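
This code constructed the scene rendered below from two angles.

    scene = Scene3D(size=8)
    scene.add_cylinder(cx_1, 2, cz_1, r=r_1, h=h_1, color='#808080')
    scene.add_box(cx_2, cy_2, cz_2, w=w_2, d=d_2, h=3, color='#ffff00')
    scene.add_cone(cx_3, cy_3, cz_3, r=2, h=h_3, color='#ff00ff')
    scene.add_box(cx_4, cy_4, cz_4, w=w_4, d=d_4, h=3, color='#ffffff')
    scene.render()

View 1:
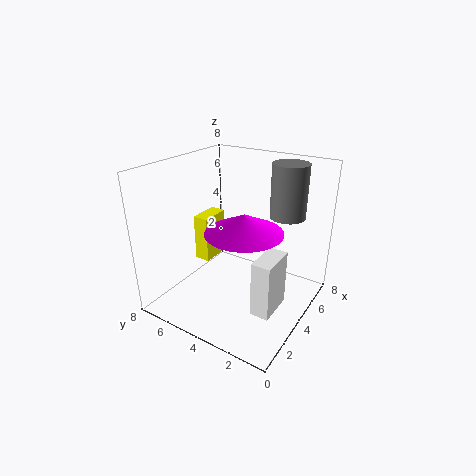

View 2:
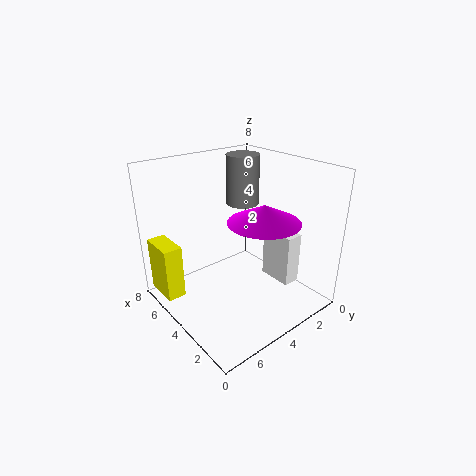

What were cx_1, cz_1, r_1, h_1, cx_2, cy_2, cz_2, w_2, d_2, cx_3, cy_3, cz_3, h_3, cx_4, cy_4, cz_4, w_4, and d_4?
cx_1 = 6, cz_1 = 5, r_1 = 1, h_1 = 3, cx_2 = 5, cy_2 = 7, cz_2 = 1, w_2 = 2, d_2 = 1, cx_3 = 3, cy_3 = 3, cz_3 = 5, h_3 = 1, cx_4 = 2, cy_4 = 1, cz_4 = 1, w_4 = 2, d_4 = 1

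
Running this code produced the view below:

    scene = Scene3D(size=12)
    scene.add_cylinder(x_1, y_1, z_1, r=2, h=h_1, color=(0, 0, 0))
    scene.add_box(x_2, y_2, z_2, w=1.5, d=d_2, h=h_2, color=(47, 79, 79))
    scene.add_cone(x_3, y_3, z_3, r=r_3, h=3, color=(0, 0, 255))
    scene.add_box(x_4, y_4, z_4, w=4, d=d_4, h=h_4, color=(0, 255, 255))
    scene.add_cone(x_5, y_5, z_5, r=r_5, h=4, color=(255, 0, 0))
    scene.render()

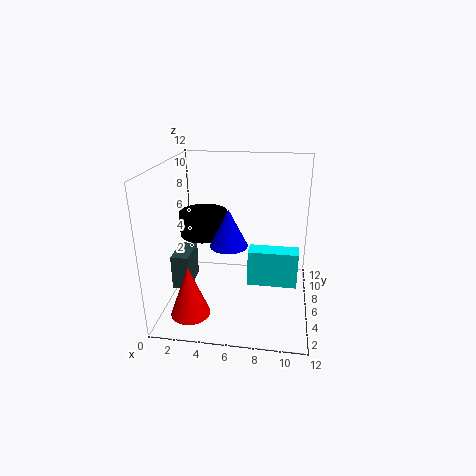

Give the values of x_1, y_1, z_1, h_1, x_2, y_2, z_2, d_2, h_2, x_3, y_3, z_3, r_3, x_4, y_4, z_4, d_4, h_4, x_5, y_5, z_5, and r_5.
x_1 = 3
y_1 = 6.5
z_1 = 6
h_1 = 2
x_2 = 0.5
y_2 = 4.5
z_2 = 1.5
d_2 = 3
h_2 = 3
x_3 = 5.5
y_3 = 4.5
z_3 = 6
r_3 = 1.5
x_4 = 7
y_4 = 4.5
z_4 = 2.5
d_4 = 1.5
h_4 = 3
x_5 = 3
y_5 = 1.5
z_5 = 1.5
r_5 = 1.5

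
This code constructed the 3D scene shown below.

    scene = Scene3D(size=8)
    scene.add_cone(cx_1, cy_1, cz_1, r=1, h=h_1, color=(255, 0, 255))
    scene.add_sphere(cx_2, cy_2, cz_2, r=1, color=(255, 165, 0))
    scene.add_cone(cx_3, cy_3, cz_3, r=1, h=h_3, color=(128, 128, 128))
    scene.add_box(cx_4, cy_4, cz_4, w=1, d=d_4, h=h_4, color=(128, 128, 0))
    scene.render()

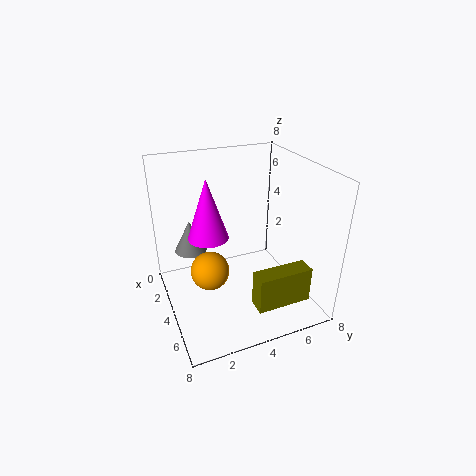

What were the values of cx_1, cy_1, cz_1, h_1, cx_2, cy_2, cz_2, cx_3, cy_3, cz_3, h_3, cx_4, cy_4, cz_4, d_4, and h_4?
cx_1 = 5
cy_1 = 2
cz_1 = 5
h_1 = 3
cx_2 = 5
cy_2 = 2
cz_2 = 3
cx_3 = 1
cy_3 = 2
cz_3 = 2
h_3 = 2
cx_4 = 6
cy_4 = 4
cz_4 = 1
d_4 = 3
h_4 = 2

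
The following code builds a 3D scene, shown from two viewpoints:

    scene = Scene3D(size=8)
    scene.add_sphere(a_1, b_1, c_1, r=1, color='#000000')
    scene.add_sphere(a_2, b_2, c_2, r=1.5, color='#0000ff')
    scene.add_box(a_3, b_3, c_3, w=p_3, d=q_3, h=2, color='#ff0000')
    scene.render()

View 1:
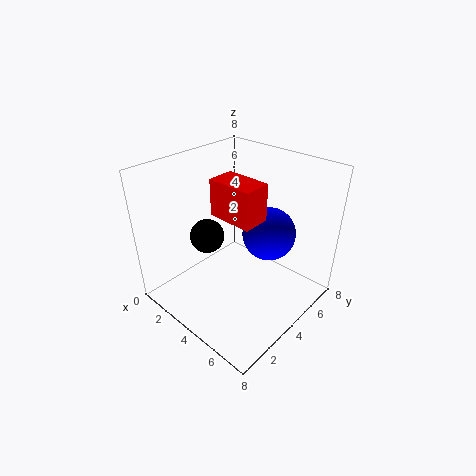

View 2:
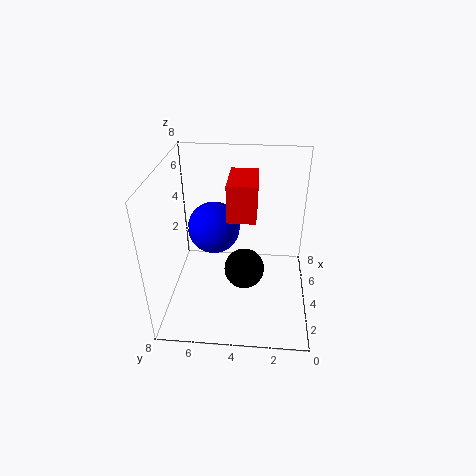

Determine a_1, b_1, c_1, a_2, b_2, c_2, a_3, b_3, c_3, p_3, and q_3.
a_1 = 2, b_1 = 3.5, c_1 = 3.5, a_2 = 5, b_2 = 5.5, c_2 = 4, a_3 = 3, b_3 = 3, c_3 = 5.5, p_3 = 2.5, q_3 = 1.5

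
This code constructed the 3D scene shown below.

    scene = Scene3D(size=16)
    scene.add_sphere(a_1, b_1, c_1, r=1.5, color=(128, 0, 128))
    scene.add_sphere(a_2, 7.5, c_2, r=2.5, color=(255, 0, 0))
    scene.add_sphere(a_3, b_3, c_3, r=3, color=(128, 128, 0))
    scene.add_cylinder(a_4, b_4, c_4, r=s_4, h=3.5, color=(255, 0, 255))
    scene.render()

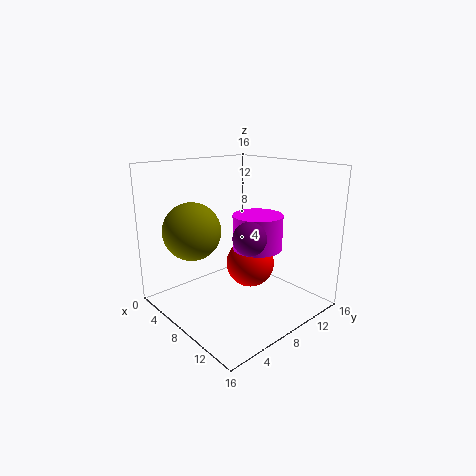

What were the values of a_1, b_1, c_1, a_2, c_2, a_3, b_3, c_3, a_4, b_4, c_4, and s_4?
a_1 = 14; b_1 = 4; c_1 = 10.5; a_2 = 10.5; c_2 = 6; a_3 = 6.5; b_3 = 3; c_3 = 9.5; a_4 = 11.5; b_4 = 7.5; c_4 = 8; s_4 = 2.5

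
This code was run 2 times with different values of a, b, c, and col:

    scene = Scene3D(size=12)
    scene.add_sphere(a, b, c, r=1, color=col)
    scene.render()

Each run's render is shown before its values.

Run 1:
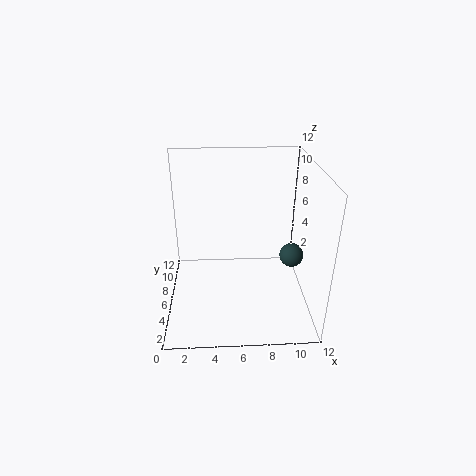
a = 10.5, b = 5.5, c = 4.5, col = 'darkslategray'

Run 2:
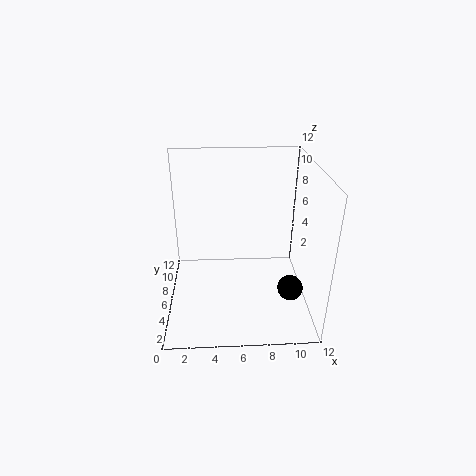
a = 10, b = 3, c = 3, col = 'black'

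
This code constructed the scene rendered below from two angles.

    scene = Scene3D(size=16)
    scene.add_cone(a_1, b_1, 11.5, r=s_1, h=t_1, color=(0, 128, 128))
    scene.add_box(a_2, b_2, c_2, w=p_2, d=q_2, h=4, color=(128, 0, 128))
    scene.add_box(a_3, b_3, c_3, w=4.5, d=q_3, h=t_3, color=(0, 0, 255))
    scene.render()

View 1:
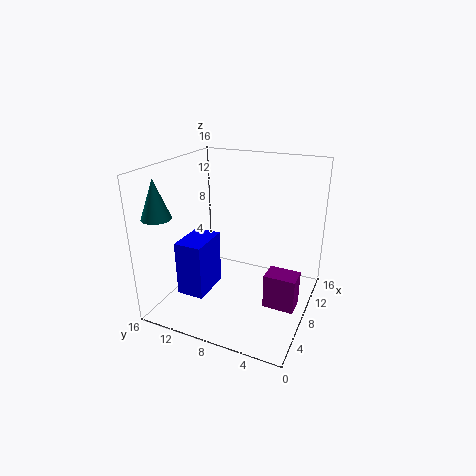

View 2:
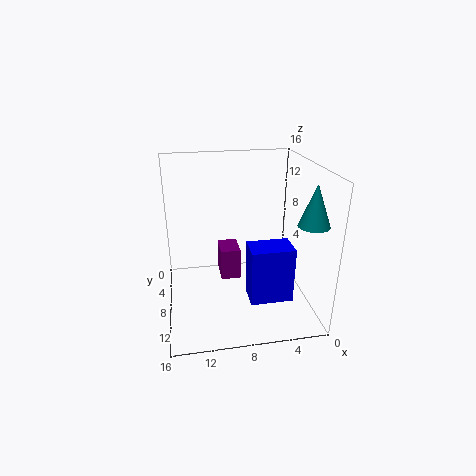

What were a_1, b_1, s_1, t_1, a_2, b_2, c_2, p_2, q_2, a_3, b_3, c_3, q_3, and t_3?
a_1 = 2, b_1 = 14, s_1 = 1.5, t_1 = 4, a_2 = 7, b_2 = 1, c_2 = 0.5, p_2 = 2.5, q_2 = 3.5, a_3 = 3, b_3 = 10, c_3 = 2.5, q_3 = 3, t_3 = 6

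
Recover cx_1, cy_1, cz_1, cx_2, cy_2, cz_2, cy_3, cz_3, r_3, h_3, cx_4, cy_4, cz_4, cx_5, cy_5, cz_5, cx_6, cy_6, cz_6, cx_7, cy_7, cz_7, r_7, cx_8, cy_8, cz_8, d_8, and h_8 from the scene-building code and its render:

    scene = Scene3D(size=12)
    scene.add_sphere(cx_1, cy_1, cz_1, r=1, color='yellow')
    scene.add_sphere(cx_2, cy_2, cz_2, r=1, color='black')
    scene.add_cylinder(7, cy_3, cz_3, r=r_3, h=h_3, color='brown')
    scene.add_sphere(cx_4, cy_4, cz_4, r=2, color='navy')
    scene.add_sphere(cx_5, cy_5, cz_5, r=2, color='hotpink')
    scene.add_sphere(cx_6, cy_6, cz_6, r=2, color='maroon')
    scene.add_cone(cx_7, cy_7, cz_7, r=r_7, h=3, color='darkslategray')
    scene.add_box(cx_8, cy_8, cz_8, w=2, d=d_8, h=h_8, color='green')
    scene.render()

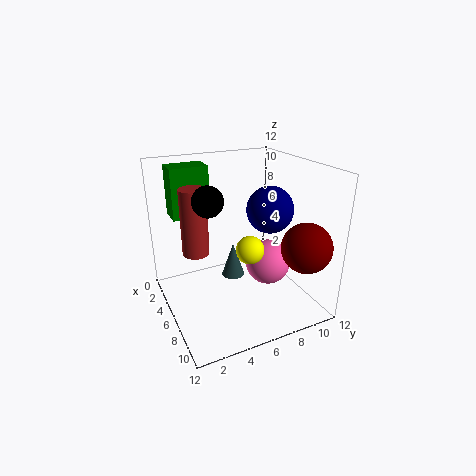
cx_1 = 10
cy_1 = 5
cz_1 = 7
cx_2 = 10
cy_2 = 2
cz_2 = 11
cy_3 = 2
cz_3 = 6
r_3 = 1
h_3 = 5
cx_4 = 6
cy_4 = 9
cz_4 = 8
cx_5 = 6
cy_5 = 9
cz_5 = 3
cx_6 = 10
cy_6 = 10
cz_6 = 6
cx_7 = 5
cy_7 = 6
cz_7 = 2
r_7 = 1
cx_8 = 3
cy_8 = 1
cz_8 = 8
d_8 = 3
h_8 = 4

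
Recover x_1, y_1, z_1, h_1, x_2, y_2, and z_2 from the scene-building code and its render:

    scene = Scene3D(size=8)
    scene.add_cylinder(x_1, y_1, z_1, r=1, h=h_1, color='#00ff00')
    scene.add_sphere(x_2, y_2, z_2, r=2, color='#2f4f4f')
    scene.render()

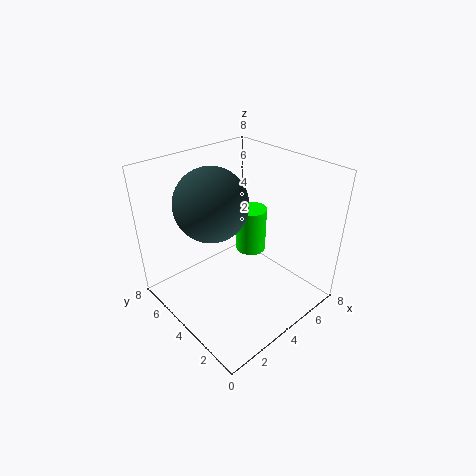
x_1 = 7; y_1 = 6; z_1 = 1; h_1 = 3; x_2 = 3; y_2 = 5; z_2 = 6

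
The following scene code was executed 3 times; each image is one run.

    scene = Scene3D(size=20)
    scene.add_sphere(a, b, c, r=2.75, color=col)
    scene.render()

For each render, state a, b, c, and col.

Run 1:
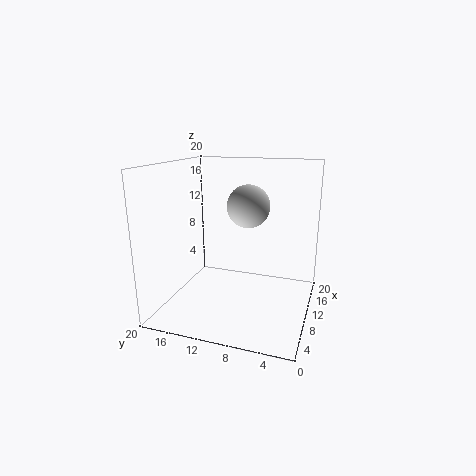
a = 8.25; b = 8; c = 15; col = 'lightgray'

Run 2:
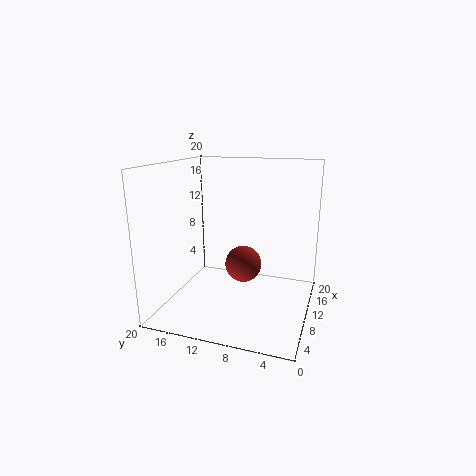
a = 13.25; b = 10.25; c = 4.75; col = 'brown'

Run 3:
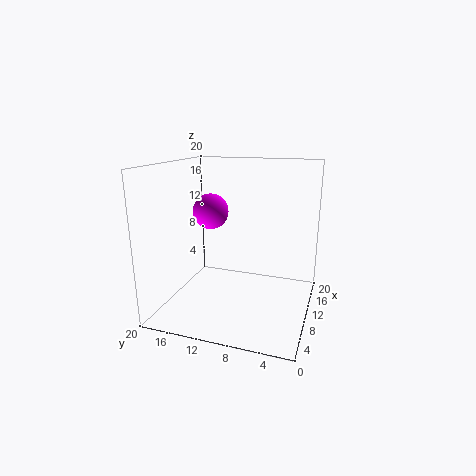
a = 14.5; b = 16; c = 12.25; col = 'magenta'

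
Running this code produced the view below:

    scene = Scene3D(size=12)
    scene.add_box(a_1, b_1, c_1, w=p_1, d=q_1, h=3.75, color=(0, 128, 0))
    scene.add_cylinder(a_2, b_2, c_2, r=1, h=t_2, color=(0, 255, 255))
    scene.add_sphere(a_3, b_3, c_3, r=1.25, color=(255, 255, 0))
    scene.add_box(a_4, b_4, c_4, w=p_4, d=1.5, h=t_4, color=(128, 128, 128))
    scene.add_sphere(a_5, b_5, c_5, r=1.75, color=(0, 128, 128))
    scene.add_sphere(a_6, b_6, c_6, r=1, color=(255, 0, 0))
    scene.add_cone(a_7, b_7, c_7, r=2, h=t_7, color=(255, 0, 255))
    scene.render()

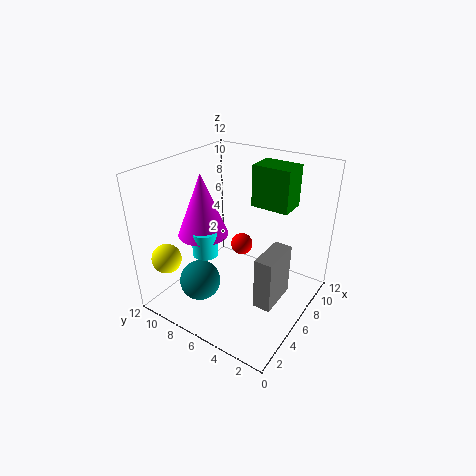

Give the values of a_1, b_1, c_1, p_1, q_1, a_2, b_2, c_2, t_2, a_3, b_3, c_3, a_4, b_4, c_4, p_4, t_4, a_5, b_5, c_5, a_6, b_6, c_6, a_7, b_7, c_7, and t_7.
a_1 = 9.25, b_1 = 3.25, c_1 = 7.5, p_1 = 2.5, q_1 = 3.5, a_2 = 3.25, b_2 = 7.25, c_2 = 5.5, t_2 = 2, a_3 = 2.25, b_3 = 10.75, c_3 = 4.25, a_4 = 4.5, b_4 = 2, c_4 = 1, p_4 = 3.5, t_4 = 4.5, a_5 = 3.75, b_5 = 8.5, c_5 = 2, a_6 = 8.5, b_6 = 7.25, c_6 = 3.75, a_7 = 4, b_7 = 8, c_7 = 6.75, t_7 = 5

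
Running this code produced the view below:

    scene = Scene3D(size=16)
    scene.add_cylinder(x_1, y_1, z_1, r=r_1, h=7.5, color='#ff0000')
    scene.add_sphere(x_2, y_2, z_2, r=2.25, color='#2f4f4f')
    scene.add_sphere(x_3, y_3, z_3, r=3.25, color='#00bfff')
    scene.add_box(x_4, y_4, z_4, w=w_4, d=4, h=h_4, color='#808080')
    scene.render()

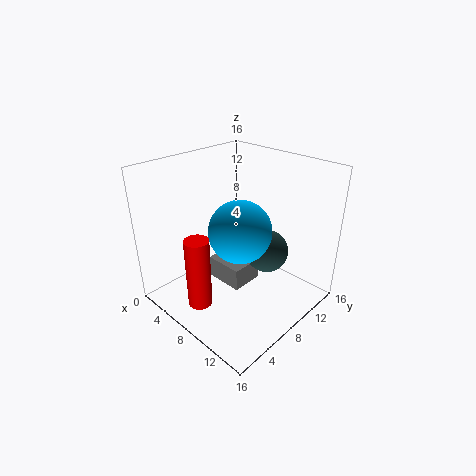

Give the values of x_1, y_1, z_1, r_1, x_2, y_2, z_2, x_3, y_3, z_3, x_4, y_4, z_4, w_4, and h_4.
x_1 = 8.25, y_1 = 2, z_1 = 2.75, r_1 = 1.25, x_2 = 11.5, y_2 = 8.75, z_2 = 7.5, x_3 = 9.75, y_3 = 6.5, z_3 = 10, x_4 = 3, y_4 = 8, z_4 = 0.5, w_4 = 4.75, h_4 = 2.75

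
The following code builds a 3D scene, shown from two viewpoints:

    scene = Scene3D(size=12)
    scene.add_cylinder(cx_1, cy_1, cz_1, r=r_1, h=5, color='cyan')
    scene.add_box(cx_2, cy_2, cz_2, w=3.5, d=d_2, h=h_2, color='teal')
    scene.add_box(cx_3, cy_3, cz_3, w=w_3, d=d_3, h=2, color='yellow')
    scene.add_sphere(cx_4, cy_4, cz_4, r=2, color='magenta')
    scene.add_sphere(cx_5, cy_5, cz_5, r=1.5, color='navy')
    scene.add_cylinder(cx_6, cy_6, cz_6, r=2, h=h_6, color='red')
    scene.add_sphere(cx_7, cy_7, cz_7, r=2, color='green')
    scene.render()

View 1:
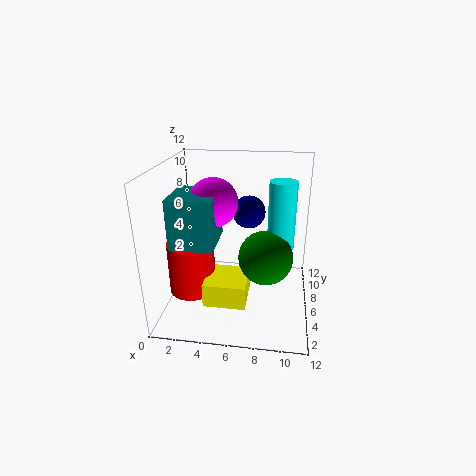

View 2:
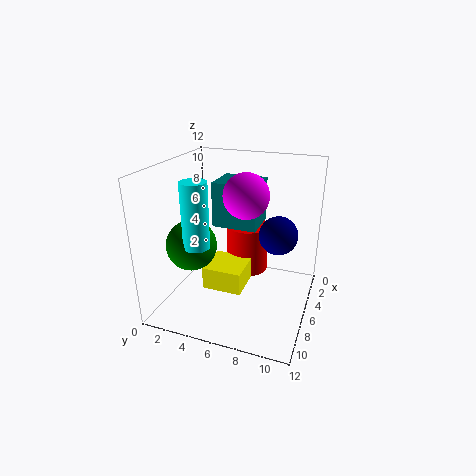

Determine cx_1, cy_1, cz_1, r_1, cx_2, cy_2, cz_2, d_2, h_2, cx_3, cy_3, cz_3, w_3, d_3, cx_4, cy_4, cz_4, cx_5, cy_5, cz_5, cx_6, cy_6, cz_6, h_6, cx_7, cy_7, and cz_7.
cx_1 = 9.5; cy_1 = 4; cz_1 = 6.5; r_1 = 1; cx_2 = 1; cy_2 = 3; cz_2 = 6; d_2 = 4; h_2 = 4; cx_3 = 3.5; cy_3 = 3; cz_3 = 1; w_3 = 3.5; d_3 = 3.5; cx_4 = 4; cy_4 = 6; cz_4 = 9; cx_5 = 6.5; cy_5 = 9.5; cz_5 = 7; cx_6 = 2; cy_6 = 5.5; cz_6 = 1; h_6 = 4.5; cx_7 = 8.5; cy_7 = 3; cz_7 = 6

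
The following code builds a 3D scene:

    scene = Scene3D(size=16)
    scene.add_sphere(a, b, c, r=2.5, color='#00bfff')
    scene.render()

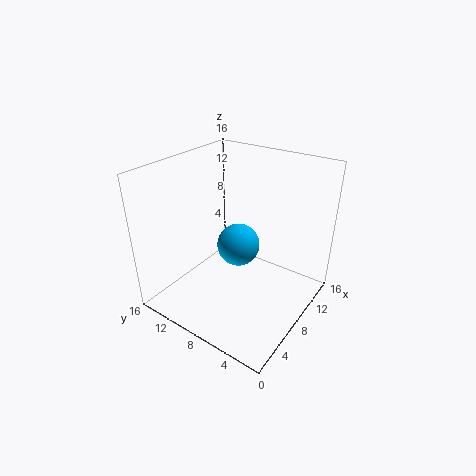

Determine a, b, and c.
a = 9.5
b = 9
c = 6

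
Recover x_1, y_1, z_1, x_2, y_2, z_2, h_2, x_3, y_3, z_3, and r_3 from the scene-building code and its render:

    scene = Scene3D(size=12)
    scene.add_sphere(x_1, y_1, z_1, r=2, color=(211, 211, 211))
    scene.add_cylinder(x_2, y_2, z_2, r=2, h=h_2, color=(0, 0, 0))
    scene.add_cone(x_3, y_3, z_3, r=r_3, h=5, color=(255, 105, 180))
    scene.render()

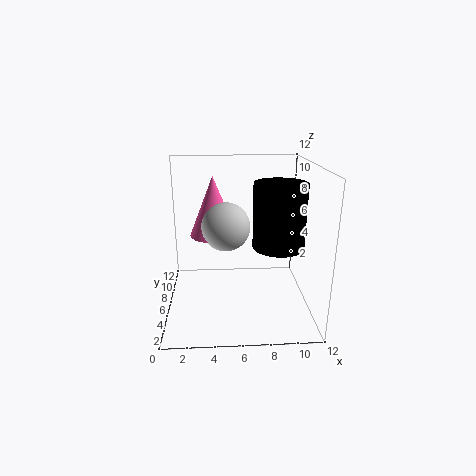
x_1 = 5
y_1 = 6
z_1 = 7
x_2 = 9
y_2 = 4
z_2 = 6
h_2 = 5
x_3 = 4
y_3 = 7
z_3 = 6
r_3 = 2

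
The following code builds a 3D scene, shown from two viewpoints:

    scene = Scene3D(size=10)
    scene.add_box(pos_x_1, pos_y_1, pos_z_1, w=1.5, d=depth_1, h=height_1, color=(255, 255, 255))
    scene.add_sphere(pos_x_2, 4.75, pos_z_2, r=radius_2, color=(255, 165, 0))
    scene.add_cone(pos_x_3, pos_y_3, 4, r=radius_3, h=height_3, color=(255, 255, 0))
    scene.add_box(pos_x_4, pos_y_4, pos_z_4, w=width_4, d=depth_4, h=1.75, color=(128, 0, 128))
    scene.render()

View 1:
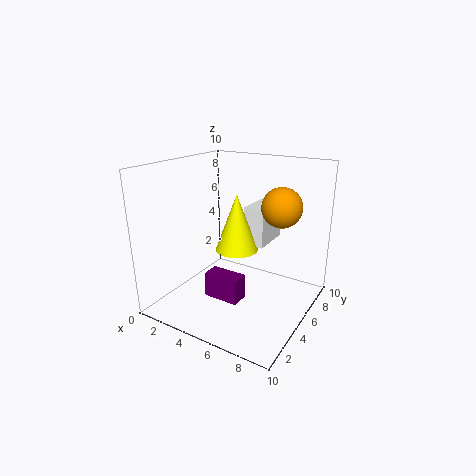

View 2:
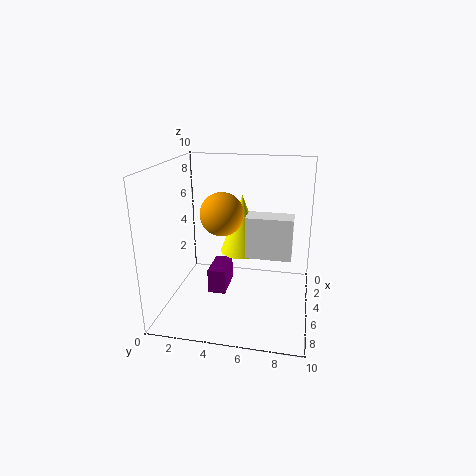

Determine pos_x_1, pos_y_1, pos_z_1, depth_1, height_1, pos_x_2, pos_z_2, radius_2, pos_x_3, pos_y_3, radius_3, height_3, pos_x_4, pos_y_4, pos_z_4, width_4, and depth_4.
pos_x_1 = 5, pos_y_1 = 5.75, pos_z_1 = 4.25, depth_1 = 3, height_1 = 2.75, pos_x_2 = 8.25, pos_z_2 = 7.75, radius_2 = 1.25, pos_x_3 = 4.75, pos_y_3 = 5.25, radius_3 = 1.5, height_3 = 4, pos_x_4 = 3.5, pos_y_4 = 3, pos_z_4 = 1, width_4 = 2.5, depth_4 = 1.25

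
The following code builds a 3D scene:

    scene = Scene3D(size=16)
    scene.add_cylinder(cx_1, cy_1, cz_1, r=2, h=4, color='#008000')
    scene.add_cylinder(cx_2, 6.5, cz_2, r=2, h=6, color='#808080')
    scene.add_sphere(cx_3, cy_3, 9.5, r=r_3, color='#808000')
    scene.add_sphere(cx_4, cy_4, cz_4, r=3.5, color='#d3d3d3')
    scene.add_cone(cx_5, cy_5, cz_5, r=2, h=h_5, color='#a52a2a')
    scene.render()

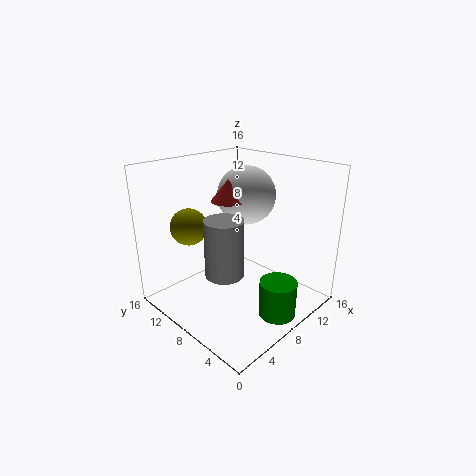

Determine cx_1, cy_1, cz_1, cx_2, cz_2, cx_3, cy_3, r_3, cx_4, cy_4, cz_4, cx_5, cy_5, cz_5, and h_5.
cx_1 = 8.5, cy_1 = 2.5, cz_1 = 0.5, cx_2 = 4.5, cz_2 = 5.5, cx_3 = 4, cy_3 = 11.5, r_3 = 2, cx_4 = 12, cy_4 = 10.5, cz_4 = 11.5, cx_5 = 9, cy_5 = 10.5, cz_5 = 11.5, h_5 = 2.5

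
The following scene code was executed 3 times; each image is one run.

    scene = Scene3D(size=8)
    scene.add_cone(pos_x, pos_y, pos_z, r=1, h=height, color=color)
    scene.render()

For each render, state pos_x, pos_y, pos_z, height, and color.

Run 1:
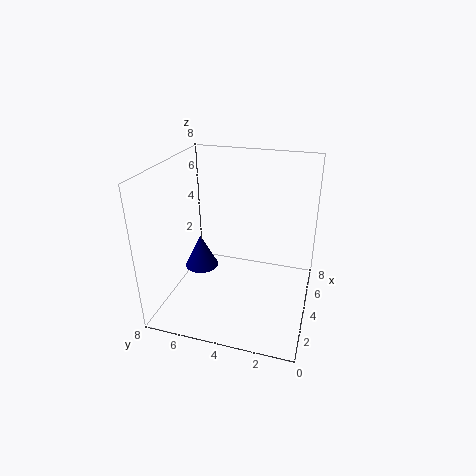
pos_x = 4.5, pos_y = 6.5, pos_z = 1.5, height = 2, color = 'navy'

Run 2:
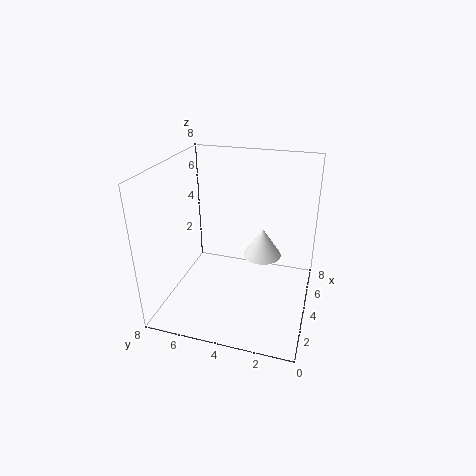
pos_x = 3.5, pos_y = 2.5, pos_z = 3.5, height = 1.5, color = 'white'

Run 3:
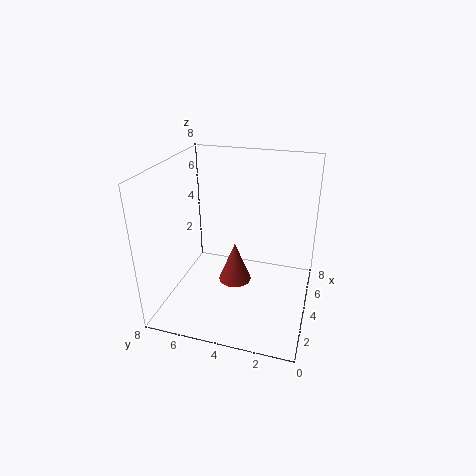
pos_x = 5, pos_y = 4.5, pos_z = 0.5, height = 2.5, color = 'brown'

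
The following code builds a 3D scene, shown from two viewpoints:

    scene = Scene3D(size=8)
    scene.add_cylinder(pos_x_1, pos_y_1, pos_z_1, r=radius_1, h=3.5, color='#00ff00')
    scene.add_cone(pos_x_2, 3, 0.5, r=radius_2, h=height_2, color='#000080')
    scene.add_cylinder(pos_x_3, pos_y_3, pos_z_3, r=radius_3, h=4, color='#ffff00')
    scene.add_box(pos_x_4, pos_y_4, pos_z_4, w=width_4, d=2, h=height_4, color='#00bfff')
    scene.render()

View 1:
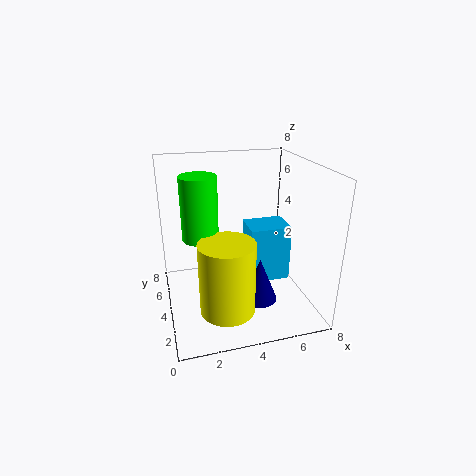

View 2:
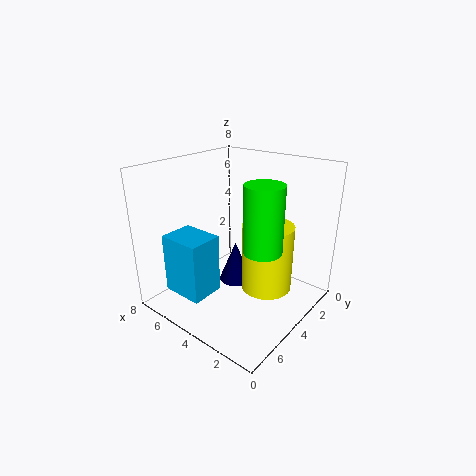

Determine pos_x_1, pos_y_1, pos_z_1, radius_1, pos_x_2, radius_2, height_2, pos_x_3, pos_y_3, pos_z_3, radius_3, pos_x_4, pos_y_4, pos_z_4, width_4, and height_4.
pos_x_1 = 2; pos_y_1 = 4.5; pos_z_1 = 4; radius_1 = 1; pos_x_2 = 5; radius_2 = 1; height_2 = 2.5; pos_x_3 = 3; pos_y_3 = 2.5; pos_z_3 = 0.5; radius_3 = 1.5; pos_x_4 = 5; pos_y_4 = 4.5; pos_z_4 = 0.5; width_4 = 2.5; height_4 = 3.5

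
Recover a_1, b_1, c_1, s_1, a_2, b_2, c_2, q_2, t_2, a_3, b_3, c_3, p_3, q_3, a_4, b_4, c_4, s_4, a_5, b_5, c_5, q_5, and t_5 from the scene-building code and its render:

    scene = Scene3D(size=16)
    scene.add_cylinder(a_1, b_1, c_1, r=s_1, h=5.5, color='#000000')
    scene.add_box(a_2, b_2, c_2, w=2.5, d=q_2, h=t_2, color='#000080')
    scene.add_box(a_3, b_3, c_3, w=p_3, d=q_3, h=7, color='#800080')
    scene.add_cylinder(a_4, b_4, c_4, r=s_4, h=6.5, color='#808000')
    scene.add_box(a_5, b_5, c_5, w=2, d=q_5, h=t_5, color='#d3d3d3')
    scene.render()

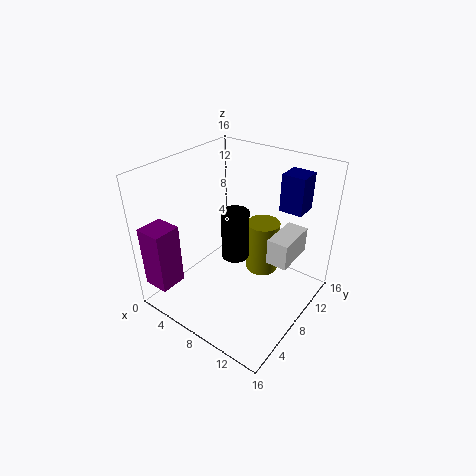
a_1 = 8; b_1 = 7.5; c_1 = 6; s_1 = 1.5; a_2 = 11.5; b_2 = 10.5; c_2 = 11.5; q_2 = 2.5; t_2 = 4; a_3 = 0.5; b_3 = 0.5; c_3 = 3; p_3 = 3; q_3 = 3; a_4 = 8.5; b_4 = 12.5; c_4 = 1.5; s_4 = 2; a_5 = 13.5; b_5 = 5; c_5 = 9; q_5 = 4; t_5 = 2.5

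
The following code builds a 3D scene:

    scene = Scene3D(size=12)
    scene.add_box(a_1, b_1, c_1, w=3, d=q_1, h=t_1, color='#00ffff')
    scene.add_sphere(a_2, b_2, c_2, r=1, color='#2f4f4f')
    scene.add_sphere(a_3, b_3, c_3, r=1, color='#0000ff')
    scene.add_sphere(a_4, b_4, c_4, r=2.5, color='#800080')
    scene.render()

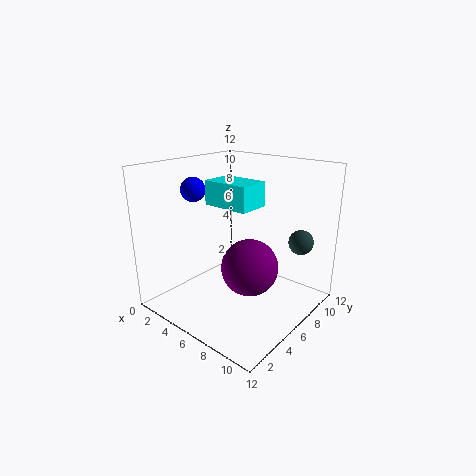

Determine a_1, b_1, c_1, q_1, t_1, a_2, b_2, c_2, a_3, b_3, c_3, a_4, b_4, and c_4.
a_1 = 8
b_1 = 0.5
c_1 = 10.5
q_1 = 2
t_1 = 1.5
a_2 = 10.5
b_2 = 8.5
c_2 = 6
a_3 = 3
b_3 = 4
c_3 = 10
a_4 = 6.5
b_4 = 7
c_4 = 3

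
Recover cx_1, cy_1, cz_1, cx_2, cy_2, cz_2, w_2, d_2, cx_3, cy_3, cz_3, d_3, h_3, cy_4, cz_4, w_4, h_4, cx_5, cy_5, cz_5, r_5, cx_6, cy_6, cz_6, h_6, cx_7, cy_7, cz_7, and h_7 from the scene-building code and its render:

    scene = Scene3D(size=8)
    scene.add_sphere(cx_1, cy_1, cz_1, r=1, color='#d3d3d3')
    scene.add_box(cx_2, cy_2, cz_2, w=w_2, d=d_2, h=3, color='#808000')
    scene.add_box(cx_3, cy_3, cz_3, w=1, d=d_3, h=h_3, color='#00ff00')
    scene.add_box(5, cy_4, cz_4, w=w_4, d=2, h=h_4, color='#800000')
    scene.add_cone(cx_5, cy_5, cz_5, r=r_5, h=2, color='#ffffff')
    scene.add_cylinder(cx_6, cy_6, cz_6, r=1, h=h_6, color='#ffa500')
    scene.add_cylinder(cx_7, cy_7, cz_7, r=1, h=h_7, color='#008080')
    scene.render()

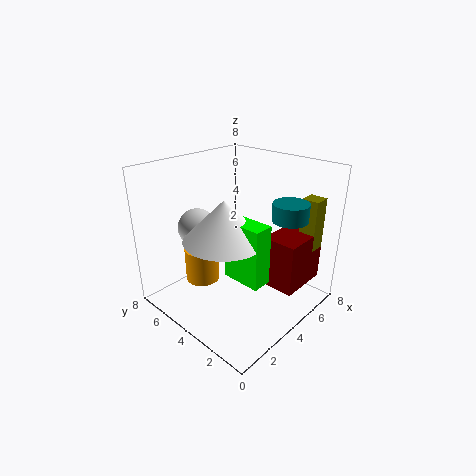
cx_1 = 2; cy_1 = 5; cz_1 = 5; cx_2 = 7; cy_2 = 1; cz_2 = 3; w_2 = 1; d_2 = 1; cx_3 = 2; cy_3 = 1; cz_3 = 3; d_3 = 2; h_3 = 3; cy_4 = 1; cz_4 = 1; w_4 = 3; h_4 = 3; cx_5 = 2; cy_5 = 3; cz_5 = 5; r_5 = 2; cx_6 = 3; cy_6 = 6; cz_6 = 1; h_6 = 2; cx_7 = 6; cy_7 = 2; cz_7 = 5; h_7 = 1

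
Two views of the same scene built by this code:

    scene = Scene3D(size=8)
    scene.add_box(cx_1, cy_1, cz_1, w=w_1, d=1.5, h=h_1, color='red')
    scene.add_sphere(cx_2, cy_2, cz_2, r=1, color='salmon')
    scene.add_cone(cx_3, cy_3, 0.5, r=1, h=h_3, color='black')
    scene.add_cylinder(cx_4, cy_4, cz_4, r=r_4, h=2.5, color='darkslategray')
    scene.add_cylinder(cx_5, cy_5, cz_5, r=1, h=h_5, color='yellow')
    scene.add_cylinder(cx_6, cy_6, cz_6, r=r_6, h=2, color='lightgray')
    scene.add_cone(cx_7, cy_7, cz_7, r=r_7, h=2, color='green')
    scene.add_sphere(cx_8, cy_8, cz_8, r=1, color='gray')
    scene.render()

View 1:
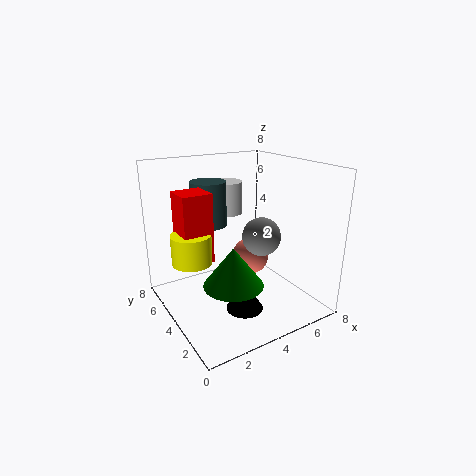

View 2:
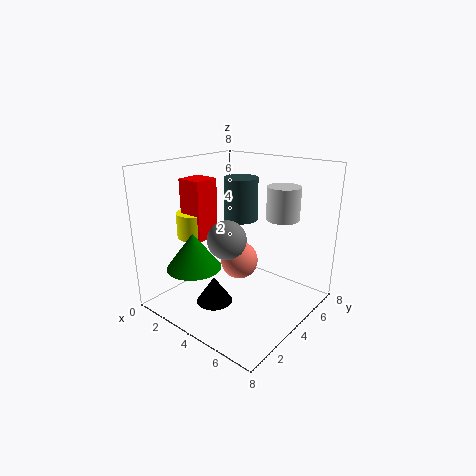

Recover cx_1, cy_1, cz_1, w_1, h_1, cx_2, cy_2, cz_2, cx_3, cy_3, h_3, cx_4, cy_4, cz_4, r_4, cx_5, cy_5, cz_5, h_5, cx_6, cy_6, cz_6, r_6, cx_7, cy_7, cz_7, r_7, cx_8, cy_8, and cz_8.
cx_1 = 0.5
cy_1 = 3
cz_1 = 3.5
w_1 = 1.5
h_1 = 3.5
cx_2 = 4.5
cy_2 = 3.5
cz_2 = 3
cx_3 = 3.5
cy_3 = 2.5
h_3 = 1.5
cx_4 = 3
cy_4 = 5.5
cz_4 = 4.5
r_4 = 1
cx_5 = 1
cy_5 = 3.5
cz_5 = 3.5
h_5 = 1.5
cx_6 = 5
cy_6 = 7
cz_6 = 4.5
r_6 = 1
cx_7 = 2.5
cy_7 = 2
cz_7 = 2.5
r_7 = 1.5
cx_8 = 4.5
cy_8 = 2.5
cz_8 = 4.5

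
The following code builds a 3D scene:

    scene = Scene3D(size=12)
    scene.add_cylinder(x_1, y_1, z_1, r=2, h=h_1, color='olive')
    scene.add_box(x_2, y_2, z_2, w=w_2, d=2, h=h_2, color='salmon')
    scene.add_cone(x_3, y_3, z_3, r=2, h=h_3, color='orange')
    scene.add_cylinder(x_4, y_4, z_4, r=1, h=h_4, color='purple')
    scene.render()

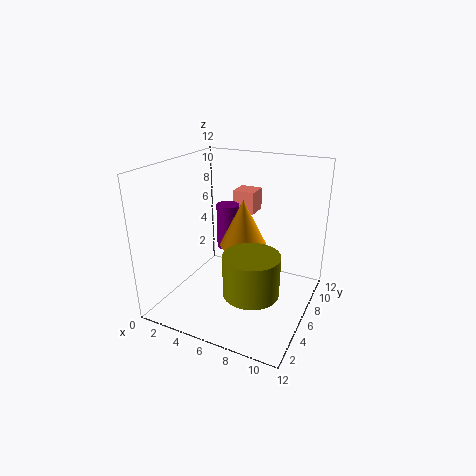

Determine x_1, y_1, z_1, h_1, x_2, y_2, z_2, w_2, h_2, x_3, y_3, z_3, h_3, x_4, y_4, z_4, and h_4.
x_1 = 9, y_1 = 2, z_1 = 4, h_1 = 3, x_2 = 4, y_2 = 9, z_2 = 7, w_2 = 2, h_2 = 2, x_3 = 6, y_3 = 7, z_3 = 5, h_3 = 4, x_4 = 4, y_4 = 8, z_4 = 4, h_4 = 4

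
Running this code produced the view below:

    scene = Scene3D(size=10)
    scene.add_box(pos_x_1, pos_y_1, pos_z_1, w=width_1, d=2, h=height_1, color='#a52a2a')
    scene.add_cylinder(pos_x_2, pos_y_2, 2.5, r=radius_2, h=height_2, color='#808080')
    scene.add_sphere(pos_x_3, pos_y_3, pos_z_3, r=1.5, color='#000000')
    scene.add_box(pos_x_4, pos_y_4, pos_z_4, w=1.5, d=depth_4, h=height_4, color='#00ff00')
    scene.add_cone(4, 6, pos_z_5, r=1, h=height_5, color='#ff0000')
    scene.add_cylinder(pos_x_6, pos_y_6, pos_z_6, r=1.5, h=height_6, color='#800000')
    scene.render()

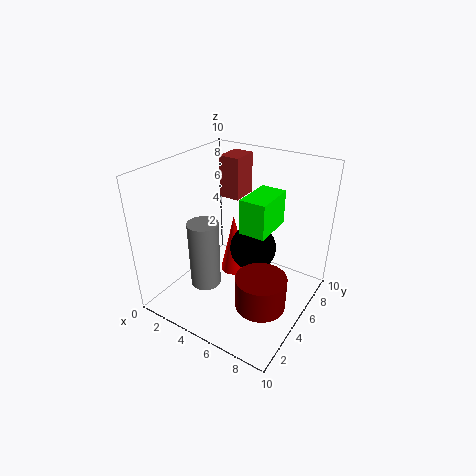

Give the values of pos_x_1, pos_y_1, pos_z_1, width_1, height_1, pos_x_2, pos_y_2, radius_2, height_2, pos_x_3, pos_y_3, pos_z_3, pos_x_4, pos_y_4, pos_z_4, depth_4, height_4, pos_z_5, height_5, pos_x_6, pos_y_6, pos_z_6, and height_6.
pos_x_1 = 2.5; pos_y_1 = 6.5; pos_z_1 = 7; width_1 = 1.5; height_1 = 3; pos_x_2 = 4; pos_y_2 = 2.5; radius_2 = 1; height_2 = 4.5; pos_x_3 = 6.5; pos_y_3 = 4.5; pos_z_3 = 5; pos_x_4 = 7; pos_y_4 = 2; pos_z_4 = 7.5; depth_4 = 2.5; height_4 = 2; pos_z_5 = 1.5; height_5 = 4.5; pos_x_6 = 8.5; pos_y_6 = 2; pos_z_6 = 3; height_6 = 2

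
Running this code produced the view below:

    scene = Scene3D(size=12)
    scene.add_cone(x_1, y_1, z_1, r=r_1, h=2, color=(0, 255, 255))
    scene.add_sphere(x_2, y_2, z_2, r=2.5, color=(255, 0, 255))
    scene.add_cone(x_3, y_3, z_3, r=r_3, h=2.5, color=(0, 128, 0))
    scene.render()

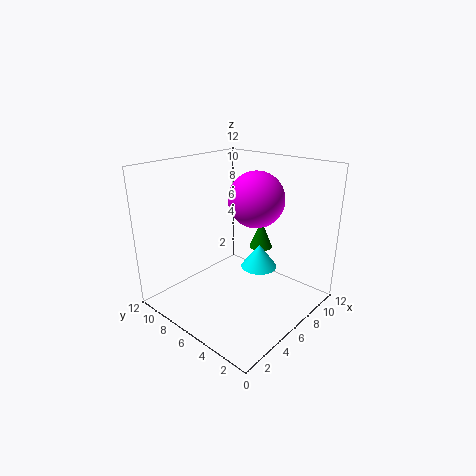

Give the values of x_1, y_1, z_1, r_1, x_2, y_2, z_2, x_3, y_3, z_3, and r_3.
x_1 = 7; y_1 = 4.5; z_1 = 3.5; r_1 = 1.5; x_2 = 9; y_2 = 6.5; z_2 = 8.5; x_3 = 8.5; y_3 = 5.5; z_3 = 4.5; r_3 = 1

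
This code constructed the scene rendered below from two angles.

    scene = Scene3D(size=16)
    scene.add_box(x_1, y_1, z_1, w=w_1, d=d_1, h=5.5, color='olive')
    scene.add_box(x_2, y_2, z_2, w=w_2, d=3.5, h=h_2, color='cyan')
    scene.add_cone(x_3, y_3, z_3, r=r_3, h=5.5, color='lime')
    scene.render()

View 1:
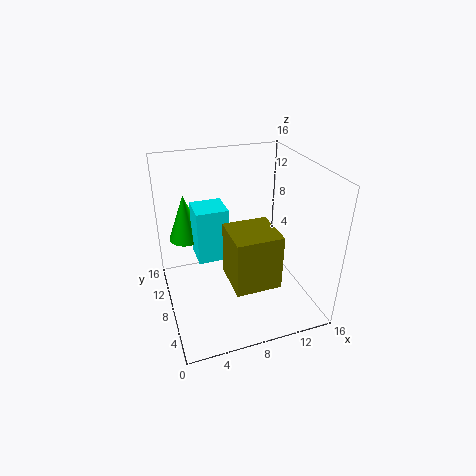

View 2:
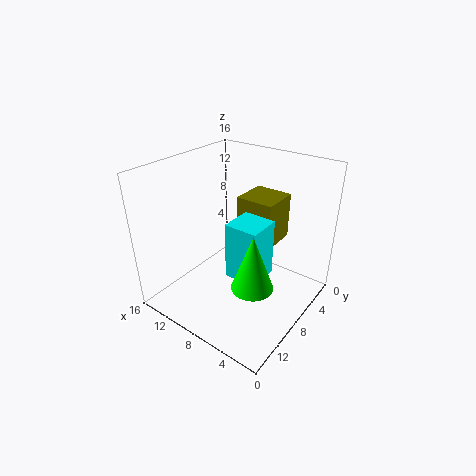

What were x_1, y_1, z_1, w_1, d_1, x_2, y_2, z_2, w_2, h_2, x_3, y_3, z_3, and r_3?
x_1 = 5.5; y_1 = 1; z_1 = 6; w_1 = 4.5; d_1 = 4.5; x_2 = 3.5; y_2 = 8; z_2 = 5.5; w_2 = 3.5; h_2 = 6; x_3 = 3; y_3 = 12.5; z_3 = 6.5; r_3 = 2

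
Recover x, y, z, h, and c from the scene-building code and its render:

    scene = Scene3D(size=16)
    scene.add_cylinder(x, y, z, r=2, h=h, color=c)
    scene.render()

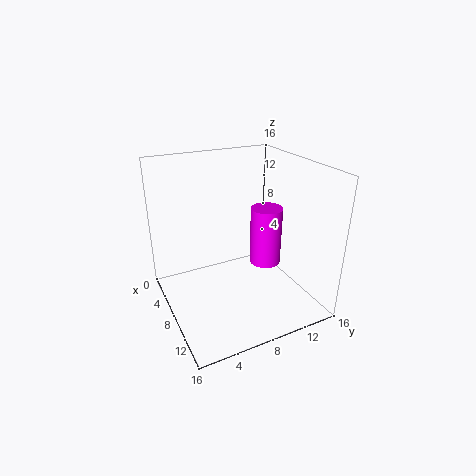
x = 5
y = 13.5
z = 2
h = 7.5
c = 'magenta'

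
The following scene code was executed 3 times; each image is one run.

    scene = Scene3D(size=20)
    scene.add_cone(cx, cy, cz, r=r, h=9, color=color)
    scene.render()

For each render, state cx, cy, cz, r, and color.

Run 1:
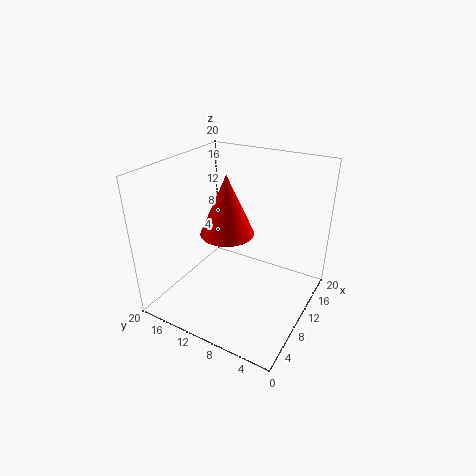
cx = 12; cy = 13; cz = 9; r = 4; color = 'red'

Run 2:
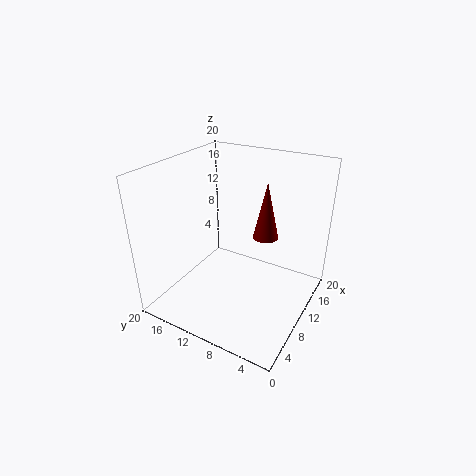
cx = 17; cy = 9; cz = 7; r = 2; color = 'maroon'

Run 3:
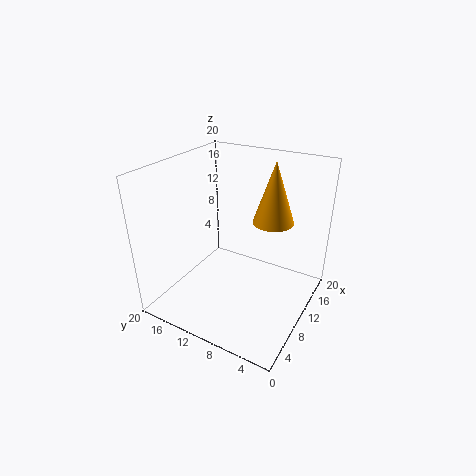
cx = 15; cy = 7; cz = 11; r = 3; color = 'orange'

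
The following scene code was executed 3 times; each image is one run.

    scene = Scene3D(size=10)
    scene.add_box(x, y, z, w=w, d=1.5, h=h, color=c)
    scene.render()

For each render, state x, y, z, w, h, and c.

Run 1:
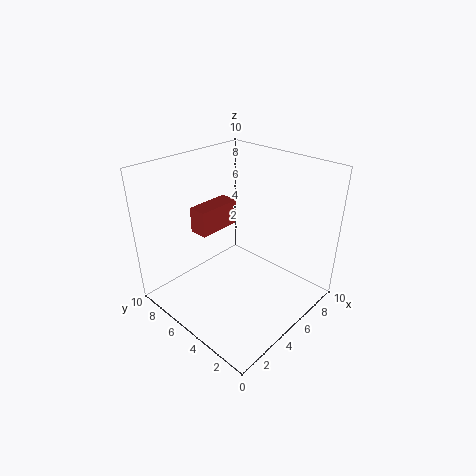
x = 4.5; y = 8; z = 4; w = 3.5; h = 2; c = 'brown'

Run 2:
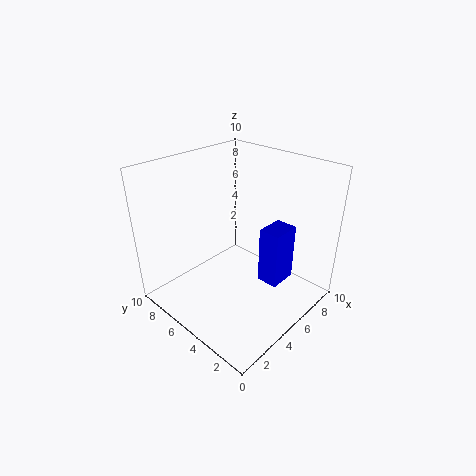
x = 5.5; y = 2; z = 2; w = 2; h = 4; c = 'blue'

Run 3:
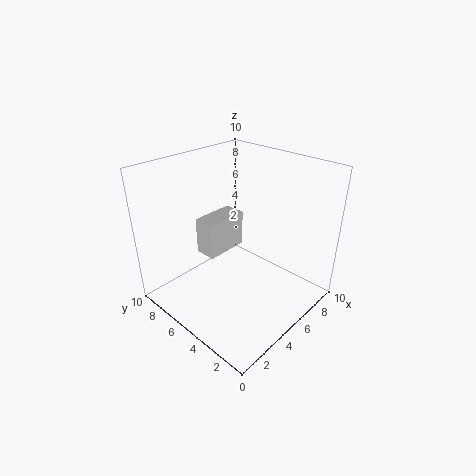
x = 3; y = 5.5; z = 4; w = 3; h = 2.5; c = 'lightgray'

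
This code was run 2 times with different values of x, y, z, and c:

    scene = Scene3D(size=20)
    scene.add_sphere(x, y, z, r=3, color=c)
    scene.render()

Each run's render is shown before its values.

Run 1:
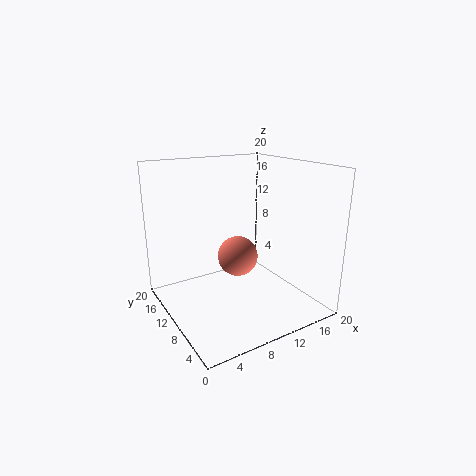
x = 11.5, y = 12.5, z = 6, c = 'salmon'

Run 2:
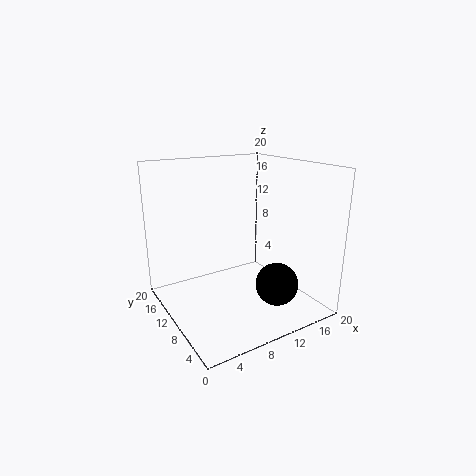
x = 14, y = 6, z = 3.5, c = 'black'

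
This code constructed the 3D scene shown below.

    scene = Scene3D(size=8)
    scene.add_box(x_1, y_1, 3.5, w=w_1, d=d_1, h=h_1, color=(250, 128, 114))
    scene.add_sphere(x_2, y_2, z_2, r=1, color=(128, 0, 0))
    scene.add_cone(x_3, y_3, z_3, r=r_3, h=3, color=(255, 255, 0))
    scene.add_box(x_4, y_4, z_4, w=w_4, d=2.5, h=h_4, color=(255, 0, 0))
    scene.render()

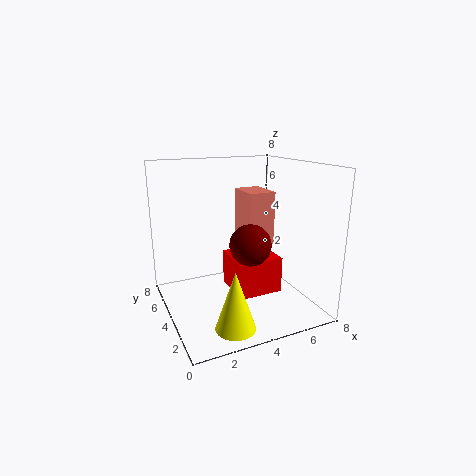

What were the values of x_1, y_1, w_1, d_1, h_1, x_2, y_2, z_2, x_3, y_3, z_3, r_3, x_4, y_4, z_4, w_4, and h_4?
x_1 = 4.5, y_1 = 3.5, w_1 = 1.5, d_1 = 2, h_1 = 3, x_2 = 3.5, y_2 = 1.5, z_2 = 4.5, x_3 = 2.5, y_3 = 1, z_3 = 0.5, r_3 = 1, x_4 = 3.5, y_4 = 2.5, z_4 = 1, w_4 = 2.5, h_4 = 2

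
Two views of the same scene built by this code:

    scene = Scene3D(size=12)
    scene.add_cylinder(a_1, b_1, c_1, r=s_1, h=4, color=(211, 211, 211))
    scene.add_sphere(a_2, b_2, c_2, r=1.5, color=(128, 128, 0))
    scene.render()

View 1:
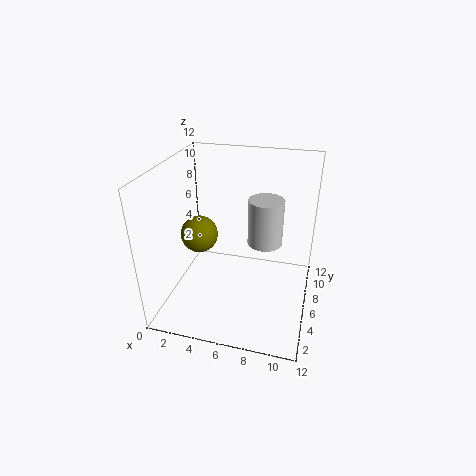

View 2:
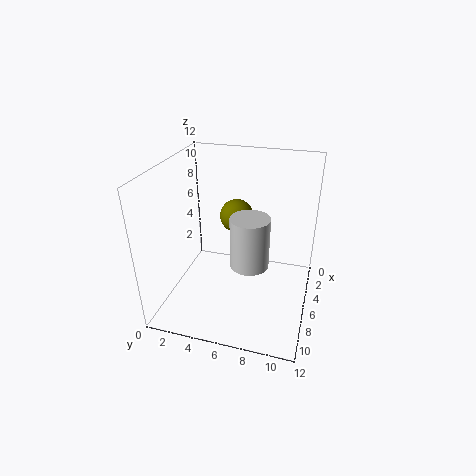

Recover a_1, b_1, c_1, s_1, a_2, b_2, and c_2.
a_1 = 8; b_1 = 7.5; c_1 = 5; s_1 = 1.5; a_2 = 3; b_2 = 5; c_2 = 6.5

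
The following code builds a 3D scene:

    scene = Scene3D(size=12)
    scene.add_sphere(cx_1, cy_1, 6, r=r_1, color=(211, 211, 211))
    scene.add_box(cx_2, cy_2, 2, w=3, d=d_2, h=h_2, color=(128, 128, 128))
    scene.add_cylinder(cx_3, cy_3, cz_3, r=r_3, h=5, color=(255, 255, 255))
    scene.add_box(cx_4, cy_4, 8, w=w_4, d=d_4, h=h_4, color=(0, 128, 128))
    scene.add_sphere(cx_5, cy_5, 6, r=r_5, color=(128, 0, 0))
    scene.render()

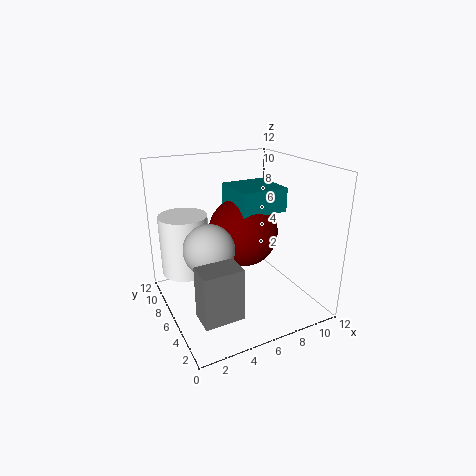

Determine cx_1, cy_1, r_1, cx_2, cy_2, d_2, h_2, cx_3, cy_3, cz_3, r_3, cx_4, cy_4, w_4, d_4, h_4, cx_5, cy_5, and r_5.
cx_1 = 3
cy_1 = 5
r_1 = 2
cx_2 = 1
cy_2 = 1
d_2 = 2
h_2 = 4
cx_3 = 2
cy_3 = 8
cz_3 = 3
r_3 = 2
cx_4 = 6
cy_4 = 5
w_4 = 4
d_4 = 4
h_4 = 2
cx_5 = 7
cy_5 = 7
r_5 = 3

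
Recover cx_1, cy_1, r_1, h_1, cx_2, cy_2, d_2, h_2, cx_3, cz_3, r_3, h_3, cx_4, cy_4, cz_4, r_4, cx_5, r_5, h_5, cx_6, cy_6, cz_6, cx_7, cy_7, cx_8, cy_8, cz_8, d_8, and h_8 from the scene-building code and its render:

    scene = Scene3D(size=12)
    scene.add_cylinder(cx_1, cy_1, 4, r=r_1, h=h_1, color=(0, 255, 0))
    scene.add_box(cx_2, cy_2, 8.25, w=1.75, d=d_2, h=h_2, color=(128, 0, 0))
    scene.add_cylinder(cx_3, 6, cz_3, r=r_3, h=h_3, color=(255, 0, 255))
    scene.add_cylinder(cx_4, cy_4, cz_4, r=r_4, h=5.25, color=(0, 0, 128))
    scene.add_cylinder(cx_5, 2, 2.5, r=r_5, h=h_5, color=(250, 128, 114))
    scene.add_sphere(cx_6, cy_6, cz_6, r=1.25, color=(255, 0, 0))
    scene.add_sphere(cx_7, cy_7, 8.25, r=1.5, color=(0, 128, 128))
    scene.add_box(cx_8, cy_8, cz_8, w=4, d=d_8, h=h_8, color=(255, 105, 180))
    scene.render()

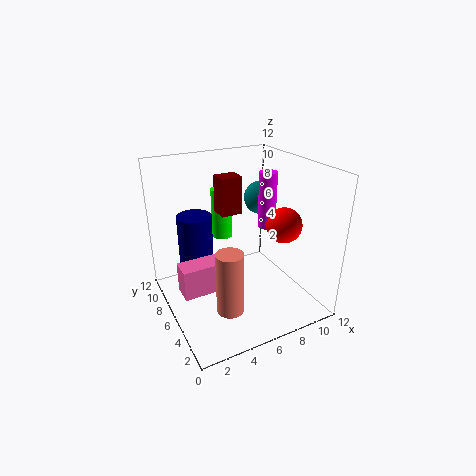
cx_1 = 6.75, cy_1 = 10.75, r_1 = 1, h_1 = 4.75, cx_2 = 4.5, cy_2 = 5.75, d_2 = 1.5, h_2 = 3, cx_3 = 8.75, cz_3 = 6.5, r_3 = 0.75, h_3 = 4.75, cx_4 = 3.25, cy_4 = 8.75, cz_4 = 2.25, r_4 = 1.5, cx_5 = 3.25, r_5 = 1, h_5 = 4.75, cx_6 = 7.25, cy_6 = 1.5, cz_6 = 8.75, cx_7 = 9.5, cy_7 = 8.25, cx_8 = 0.75, cy_8 = 4.75, cz_8 = 2.25, d_8 = 1.75, h_8 = 2.5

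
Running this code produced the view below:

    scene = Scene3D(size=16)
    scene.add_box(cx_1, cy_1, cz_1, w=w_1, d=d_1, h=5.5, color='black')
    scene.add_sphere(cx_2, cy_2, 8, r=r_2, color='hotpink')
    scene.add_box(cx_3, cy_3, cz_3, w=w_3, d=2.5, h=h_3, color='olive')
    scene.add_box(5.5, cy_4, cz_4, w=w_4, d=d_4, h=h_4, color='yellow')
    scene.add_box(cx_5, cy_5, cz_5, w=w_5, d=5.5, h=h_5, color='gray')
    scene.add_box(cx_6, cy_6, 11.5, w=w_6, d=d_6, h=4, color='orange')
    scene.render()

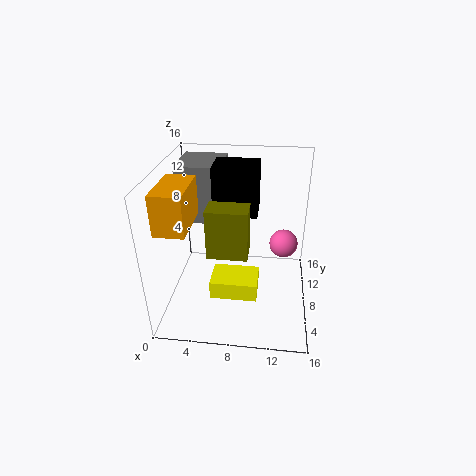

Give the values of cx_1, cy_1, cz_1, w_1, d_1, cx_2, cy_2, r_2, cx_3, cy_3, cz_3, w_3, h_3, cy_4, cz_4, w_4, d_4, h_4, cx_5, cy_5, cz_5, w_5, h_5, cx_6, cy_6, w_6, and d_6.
cx_1 = 5, cy_1 = 9, cz_1 = 10, w_1 = 5, d_1 = 4, cx_2 = 13, cy_2 = 7.5, r_2 = 1.5, cx_3 = 5.5, cy_3 = 3, cz_3 = 8.5, w_3 = 4, h_3 = 5, cy_4 = 3.5, cz_4 = 3, w_4 = 5, d_4 = 3.5, h_4 = 2, cx_5 = 1, cy_5 = 9, cz_5 = 9, w_5 = 5, h_5 = 6.5, cx_6 = 1, cy_6 = 1.5, w_6 = 3, d_6 = 5.5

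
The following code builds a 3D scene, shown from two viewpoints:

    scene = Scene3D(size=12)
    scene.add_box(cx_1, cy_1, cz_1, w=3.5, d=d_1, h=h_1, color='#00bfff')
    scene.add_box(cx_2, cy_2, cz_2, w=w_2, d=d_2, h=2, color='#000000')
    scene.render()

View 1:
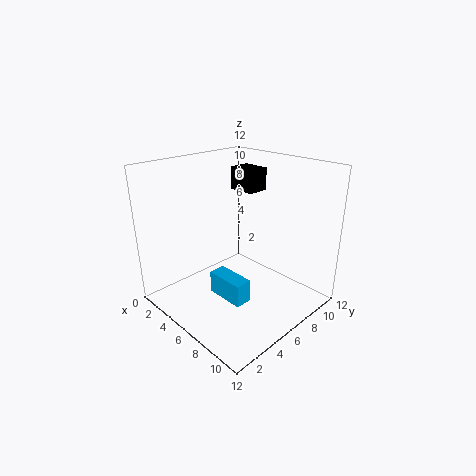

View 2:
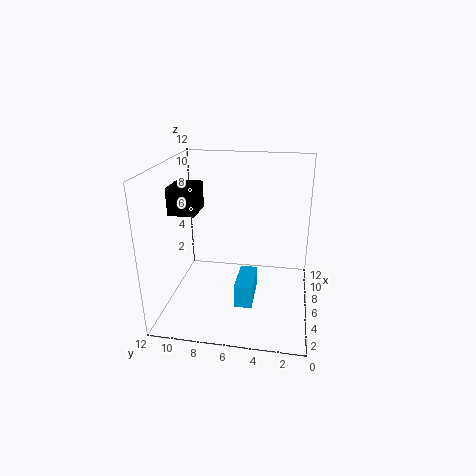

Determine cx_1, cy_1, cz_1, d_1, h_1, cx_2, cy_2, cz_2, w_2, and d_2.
cx_1 = 4; cy_1 = 4.5; cz_1 = 0.5; d_1 = 1.5; h_1 = 2; cx_2 = 2.5; cy_2 = 8.5; cz_2 = 9; w_2 = 2.5; d_2 = 2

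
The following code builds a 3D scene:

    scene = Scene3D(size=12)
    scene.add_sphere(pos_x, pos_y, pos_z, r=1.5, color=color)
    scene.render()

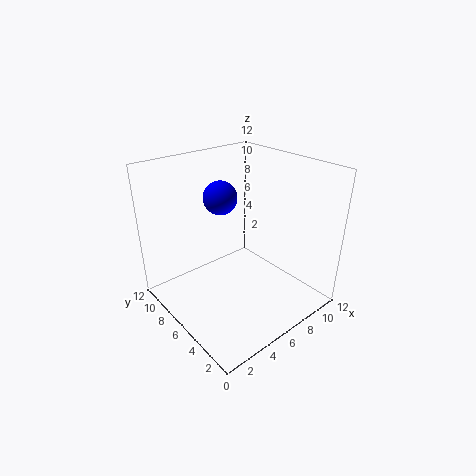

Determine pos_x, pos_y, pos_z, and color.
pos_x = 6.5; pos_y = 9; pos_z = 8.5; color = 'blue'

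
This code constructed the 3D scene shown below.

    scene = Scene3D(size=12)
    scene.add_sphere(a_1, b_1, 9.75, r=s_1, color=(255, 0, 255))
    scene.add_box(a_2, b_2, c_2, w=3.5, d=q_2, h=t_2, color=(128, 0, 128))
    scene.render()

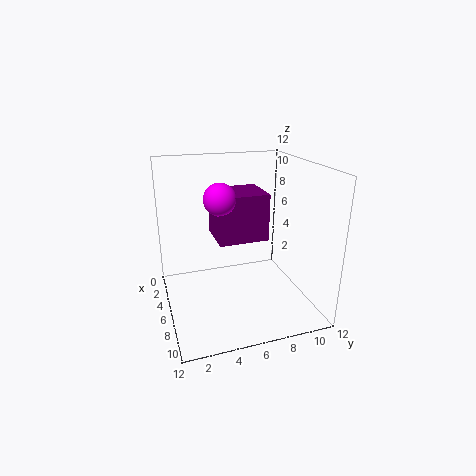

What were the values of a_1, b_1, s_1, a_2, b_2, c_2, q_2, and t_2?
a_1 = 7
b_1 = 4.25
s_1 = 1.25
a_2 = 4.25
b_2 = 4
c_2 = 6.25
q_2 = 4
t_2 = 3.75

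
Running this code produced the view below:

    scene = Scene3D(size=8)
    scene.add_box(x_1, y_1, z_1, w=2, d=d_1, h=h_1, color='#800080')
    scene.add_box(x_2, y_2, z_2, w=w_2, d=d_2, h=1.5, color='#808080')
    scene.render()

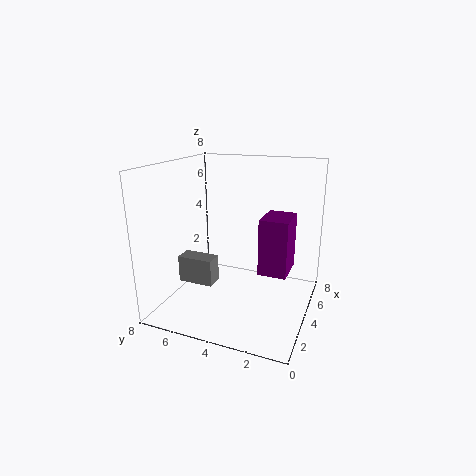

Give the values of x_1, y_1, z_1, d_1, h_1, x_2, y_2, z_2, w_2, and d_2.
x_1 = 3; y_1 = 1; z_1 = 2.5; d_1 = 1.5; h_1 = 3; x_2 = 2.5; y_2 = 5; z_2 = 1.5; w_2 = 1; d_2 = 2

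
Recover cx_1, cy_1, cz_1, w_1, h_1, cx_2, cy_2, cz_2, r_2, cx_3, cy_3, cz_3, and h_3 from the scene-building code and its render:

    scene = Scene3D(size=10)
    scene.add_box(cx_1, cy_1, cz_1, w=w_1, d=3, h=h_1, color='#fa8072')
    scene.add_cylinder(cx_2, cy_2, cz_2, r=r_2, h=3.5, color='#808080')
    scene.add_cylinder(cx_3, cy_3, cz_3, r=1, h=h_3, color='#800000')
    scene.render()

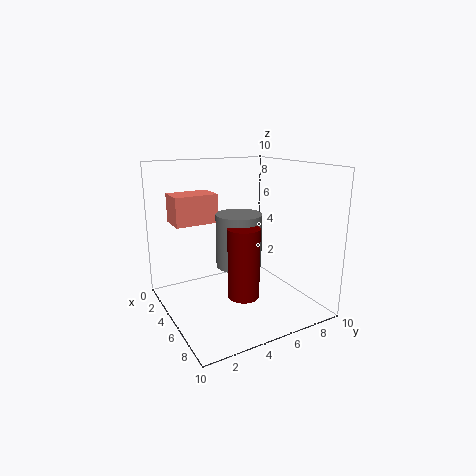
cx_1 = 2
cy_1 = 1
cz_1 = 6
w_1 = 2
h_1 = 2
cx_2 = 6
cy_2 = 4.5
cz_2 = 3.5
r_2 = 1.5
cx_3 = 7.5
cy_3 = 4
cz_3 = 2
h_3 = 4.5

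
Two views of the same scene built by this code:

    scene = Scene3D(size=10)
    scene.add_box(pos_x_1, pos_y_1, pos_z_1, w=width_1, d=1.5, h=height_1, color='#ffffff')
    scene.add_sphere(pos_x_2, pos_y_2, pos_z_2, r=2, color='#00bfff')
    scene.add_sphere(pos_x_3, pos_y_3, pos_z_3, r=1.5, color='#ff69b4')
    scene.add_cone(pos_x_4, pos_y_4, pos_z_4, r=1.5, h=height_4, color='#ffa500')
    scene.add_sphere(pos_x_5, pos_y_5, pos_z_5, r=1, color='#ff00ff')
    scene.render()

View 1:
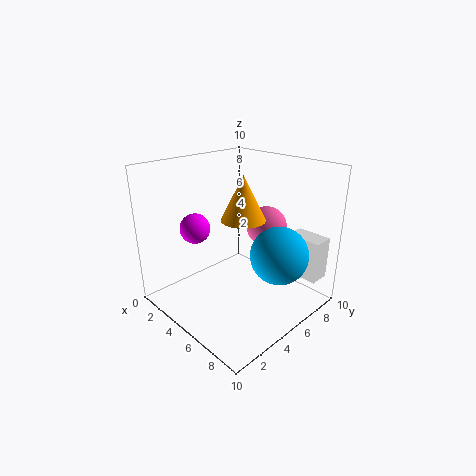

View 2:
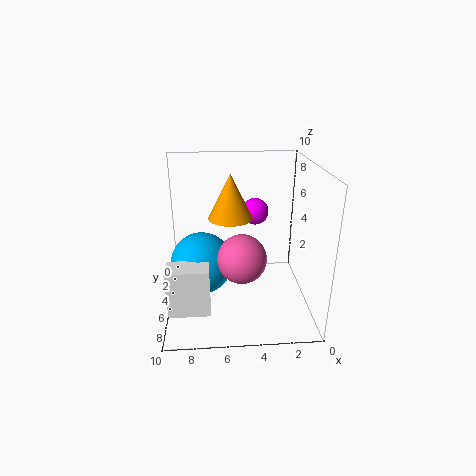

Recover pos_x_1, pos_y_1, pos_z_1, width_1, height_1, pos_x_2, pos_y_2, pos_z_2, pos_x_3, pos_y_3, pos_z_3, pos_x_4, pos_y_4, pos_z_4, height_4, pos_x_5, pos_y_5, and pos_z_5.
pos_x_1 = 7; pos_y_1 = 8; pos_z_1 = 2; width_1 = 2.5; height_1 = 3; pos_x_2 = 7.5; pos_y_2 = 6.5; pos_z_2 = 4; pos_x_3 = 5; pos_y_3 = 8; pos_z_3 = 5; pos_x_4 = 5.5; pos_y_4 = 5; pos_z_4 = 6.5; height_4 = 3; pos_x_5 = 3.5; pos_y_5 = 2.5; pos_z_5 = 6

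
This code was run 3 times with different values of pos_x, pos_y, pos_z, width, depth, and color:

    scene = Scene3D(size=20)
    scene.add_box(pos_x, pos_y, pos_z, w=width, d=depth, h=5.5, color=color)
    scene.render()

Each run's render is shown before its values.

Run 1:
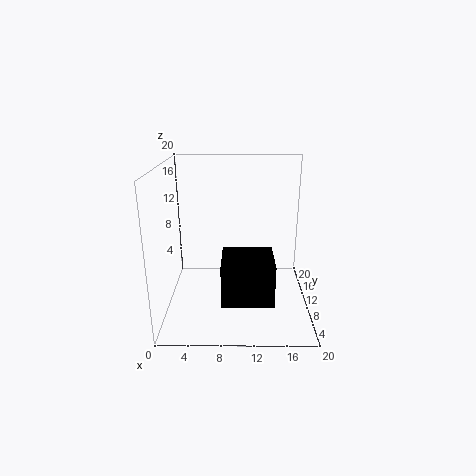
pos_x = 8; pos_y = 2; pos_z = 4; width = 6.5; depth = 6; color = 'black'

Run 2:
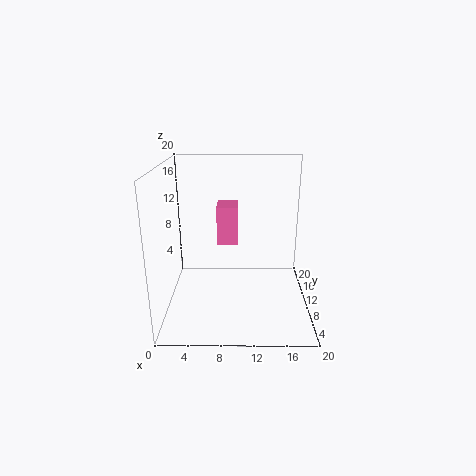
pos_x = 7; pos_y = 11; pos_z = 8.5; width = 3; depth = 4; color = 'hotpink'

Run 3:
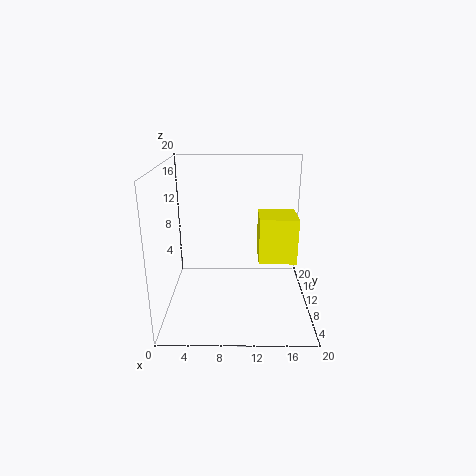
pos_x = 12.5; pos_y = 3; pos_z = 9.5; width = 4.5; depth = 4.5; color = 'yellow'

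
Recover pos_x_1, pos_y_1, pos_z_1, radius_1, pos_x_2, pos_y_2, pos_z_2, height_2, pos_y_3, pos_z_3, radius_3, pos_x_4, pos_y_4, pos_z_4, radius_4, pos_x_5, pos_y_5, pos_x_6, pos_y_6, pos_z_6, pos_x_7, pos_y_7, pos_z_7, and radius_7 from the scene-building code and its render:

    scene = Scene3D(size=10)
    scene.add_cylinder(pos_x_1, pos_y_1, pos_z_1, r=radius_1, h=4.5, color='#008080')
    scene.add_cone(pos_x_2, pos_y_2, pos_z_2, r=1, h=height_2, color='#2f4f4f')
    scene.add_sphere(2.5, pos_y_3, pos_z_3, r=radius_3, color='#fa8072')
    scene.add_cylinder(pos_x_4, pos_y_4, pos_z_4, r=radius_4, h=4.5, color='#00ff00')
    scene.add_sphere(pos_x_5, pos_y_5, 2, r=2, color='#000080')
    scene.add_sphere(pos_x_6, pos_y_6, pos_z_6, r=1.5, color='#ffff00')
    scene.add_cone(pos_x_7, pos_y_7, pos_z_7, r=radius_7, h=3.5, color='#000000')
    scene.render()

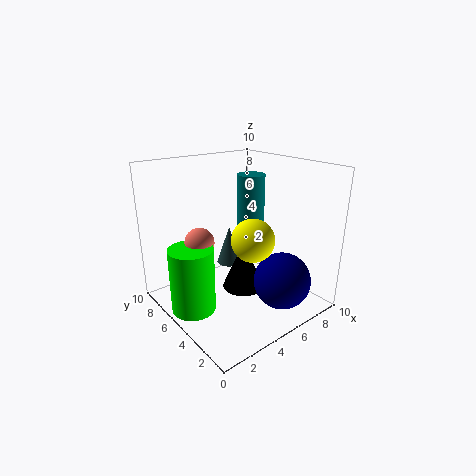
pos_x_1 = 7, pos_y_1 = 6, pos_z_1 = 4.5, radius_1 = 1, pos_x_2 = 6.5, pos_y_2 = 8, pos_z_2 = 1.5, height_2 = 3, pos_y_3 = 6, pos_z_3 = 5, radius_3 = 1, pos_x_4 = 1.5, pos_y_4 = 5.5, pos_z_4 = 0.5, radius_4 = 1.5, pos_x_5 = 7, pos_y_5 = 2.5, pos_x_6 = 5.5, pos_y_6 = 4, pos_z_6 = 5, pos_x_7 = 5.5, pos_y_7 = 5, pos_z_7 = 1, radius_7 = 1.5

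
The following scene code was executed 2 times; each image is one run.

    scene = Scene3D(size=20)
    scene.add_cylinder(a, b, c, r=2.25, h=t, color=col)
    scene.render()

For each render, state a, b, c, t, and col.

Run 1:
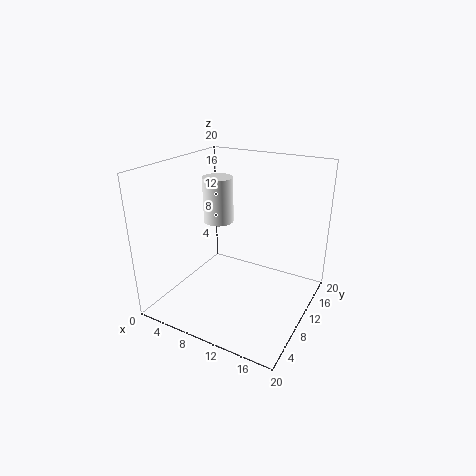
a = 5; b = 13; c = 10.5; t = 6.75; col = 'white'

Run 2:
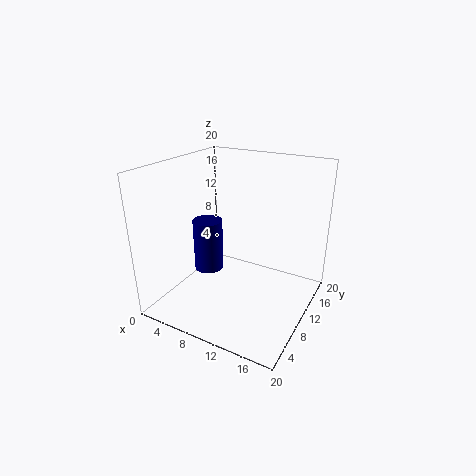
a = 3.75; b = 11.75; c = 2.75; t = 8; col = 'navy'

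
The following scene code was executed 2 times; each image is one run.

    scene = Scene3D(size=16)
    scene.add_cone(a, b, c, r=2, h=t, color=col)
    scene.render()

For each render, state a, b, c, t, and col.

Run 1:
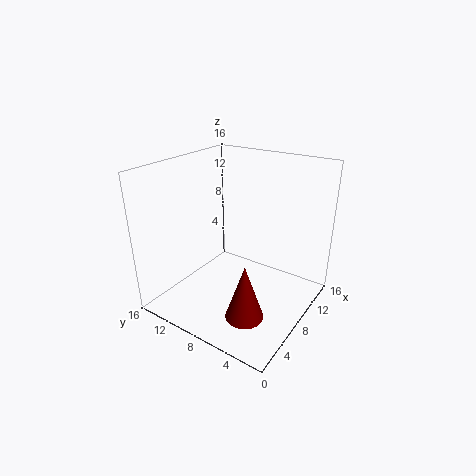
a = 4
b = 4.5
c = 1.5
t = 6
col = 'maroon'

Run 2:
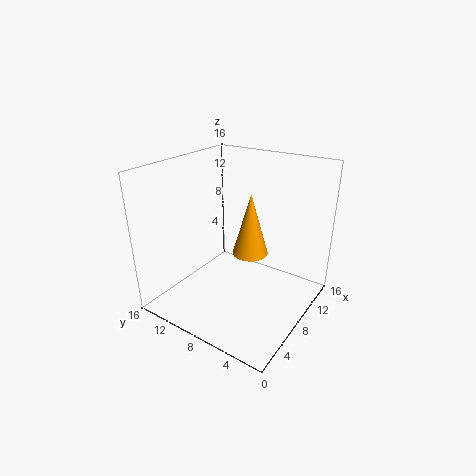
a = 9
b = 7
c = 6
t = 7
col = 'orange'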